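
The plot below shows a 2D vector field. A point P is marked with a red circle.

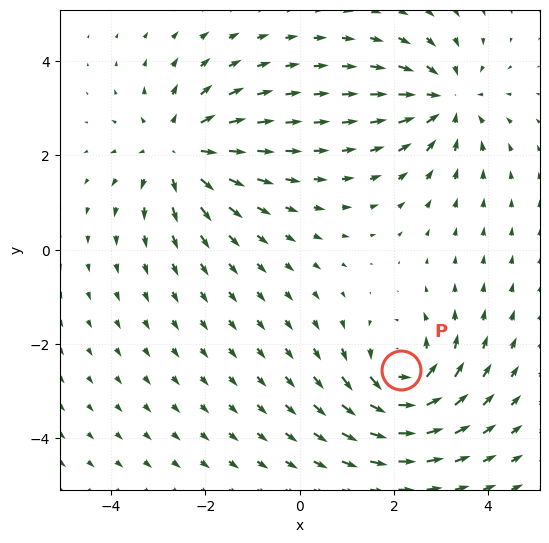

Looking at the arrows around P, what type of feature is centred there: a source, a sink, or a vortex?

At P (2.1, -2.6) the arrows circulate counterclockwise. Divergence ≈0, curl about +4 — near-zero divergence with nonzero curl is a vortex.

vortex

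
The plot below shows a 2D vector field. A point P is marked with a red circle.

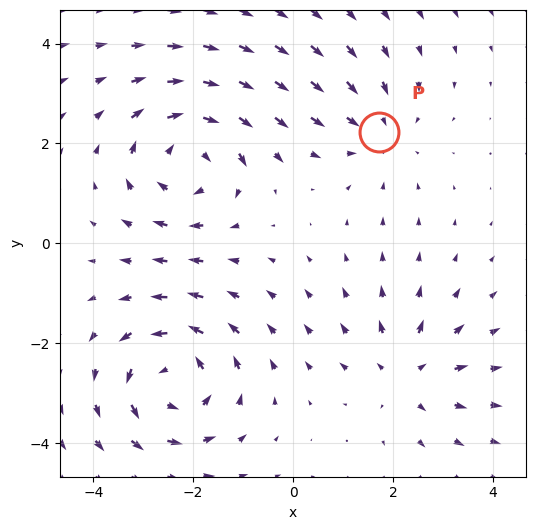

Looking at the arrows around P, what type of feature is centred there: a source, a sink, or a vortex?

At P (1.7, 2.2) the arrows converge inward. Divergence about -3, curl ≈0 — negative divergence with near-zero curl is a sink.

sink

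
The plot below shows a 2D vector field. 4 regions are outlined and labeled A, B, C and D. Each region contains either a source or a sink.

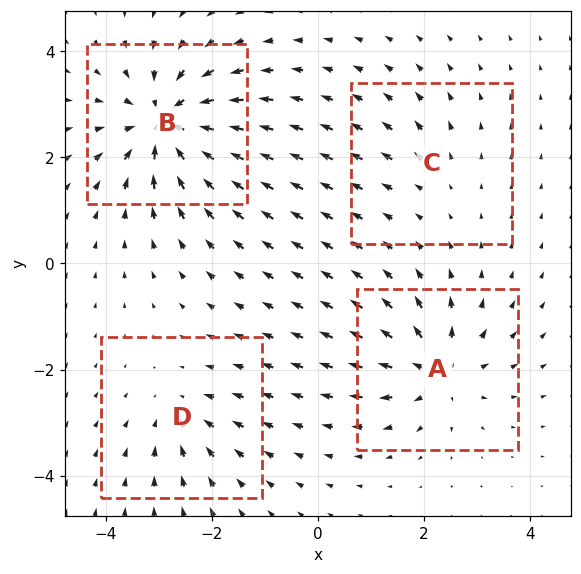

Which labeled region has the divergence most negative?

B

Divergence at each region's feature centre — A: about +6, B: about -8, C: about +2, D: about -4. Region B is most negative.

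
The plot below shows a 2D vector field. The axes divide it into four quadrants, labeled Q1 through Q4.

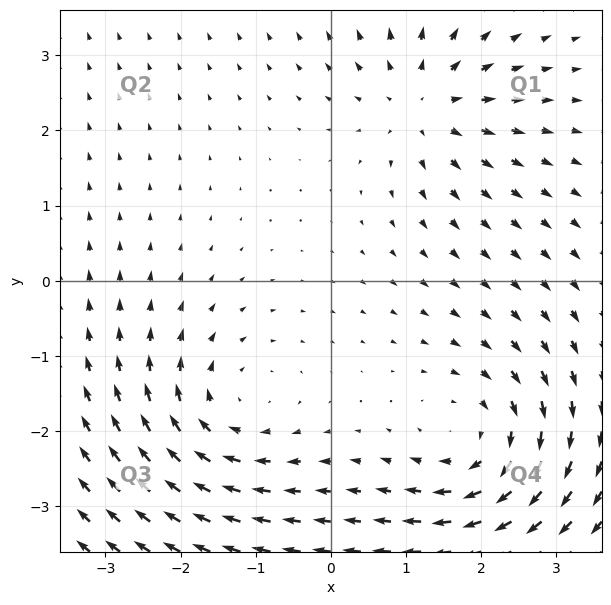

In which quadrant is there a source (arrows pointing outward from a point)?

Q1

The source sits at approximately (1.3, 2.3), which lies in quadrant Q1. The divergence there is about +4, positive as expected for a source.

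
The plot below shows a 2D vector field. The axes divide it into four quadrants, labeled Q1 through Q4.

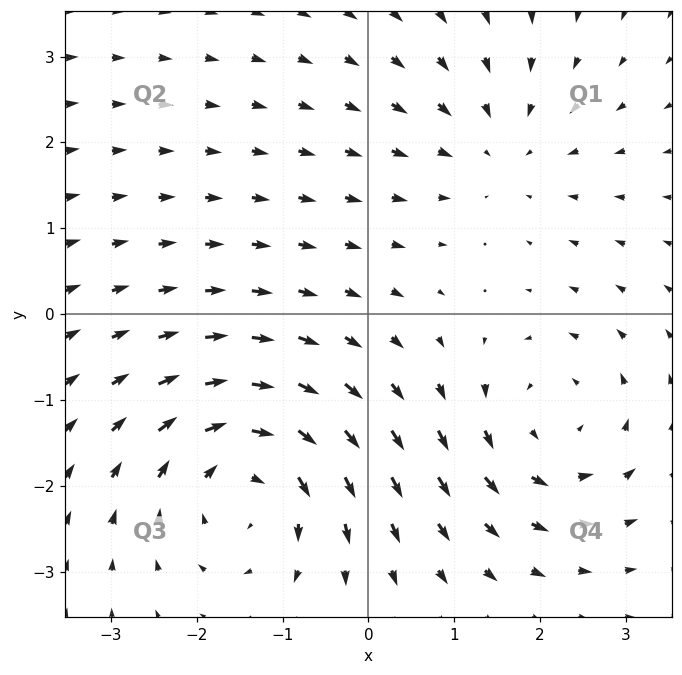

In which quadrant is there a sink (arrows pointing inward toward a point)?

Q1

The sink sits at approximately (1.5, 1.9), which lies in quadrant Q1. The divergence there is about -3, negative as expected for a sink.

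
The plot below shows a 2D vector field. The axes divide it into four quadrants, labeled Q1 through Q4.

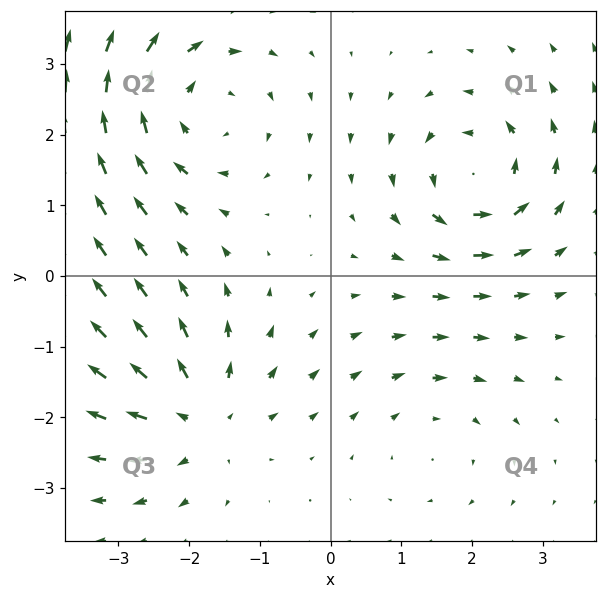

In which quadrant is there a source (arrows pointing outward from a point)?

Q3

The source sits at approximately (-1.8, -2.0), which lies in quadrant Q3. The divergence there is about +4, positive as expected for a source.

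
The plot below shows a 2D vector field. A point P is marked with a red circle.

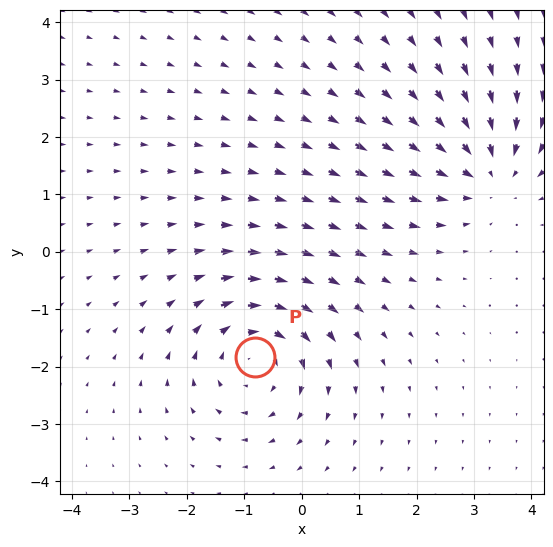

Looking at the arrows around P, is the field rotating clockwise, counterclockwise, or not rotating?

Near P at (-0.8, -1.8) the arrows circulate clockwise. The curl (z-component) there is about -4; negative curl means clockwise rotation.

clockwise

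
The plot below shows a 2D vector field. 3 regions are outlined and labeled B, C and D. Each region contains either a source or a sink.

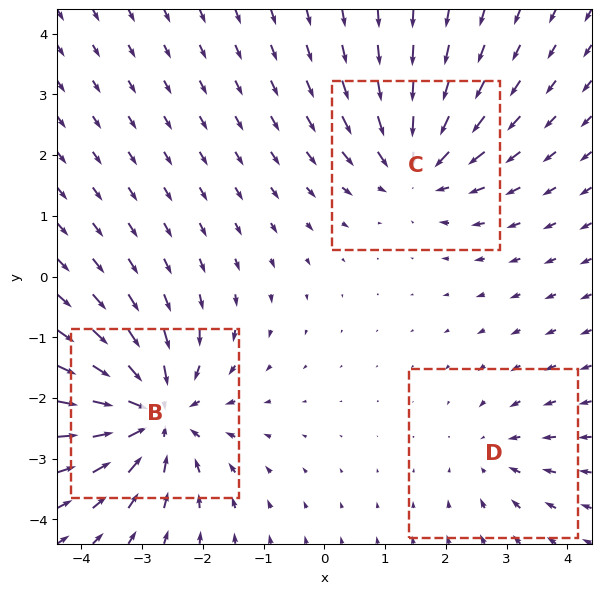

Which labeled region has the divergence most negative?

Divergence at each region's feature centre — B: about -5, C: about -4, D: about -2. Region B is most negative.

B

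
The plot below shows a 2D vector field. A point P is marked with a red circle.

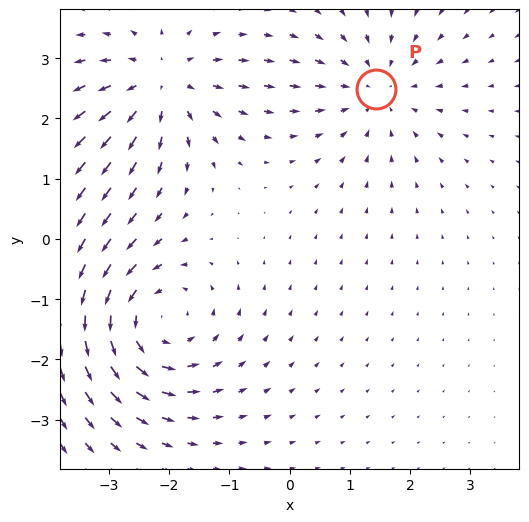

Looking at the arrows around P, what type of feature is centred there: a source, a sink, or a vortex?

At P (1.4, 2.5) the arrows converge inward. Divergence about -2, curl ≈0 — negative divergence with near-zero curl is a sink.

sink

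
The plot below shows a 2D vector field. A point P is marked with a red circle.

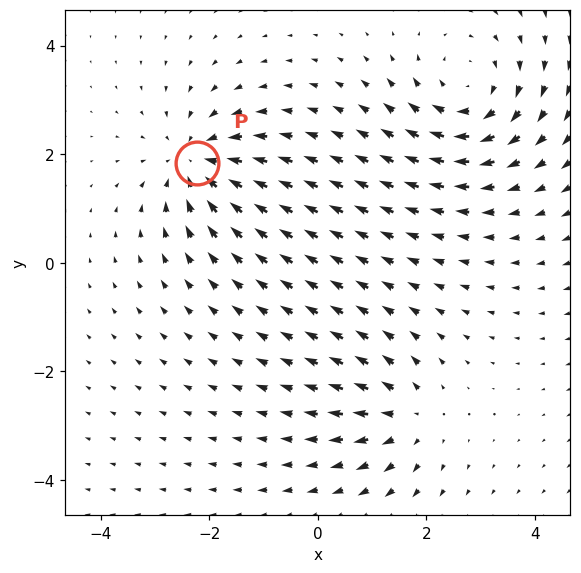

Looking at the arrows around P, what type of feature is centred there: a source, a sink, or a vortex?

At P (-2.2, 1.8) the arrows converge inward. Divergence about -5, curl ≈0 — negative divergence with near-zero curl is a sink.

sink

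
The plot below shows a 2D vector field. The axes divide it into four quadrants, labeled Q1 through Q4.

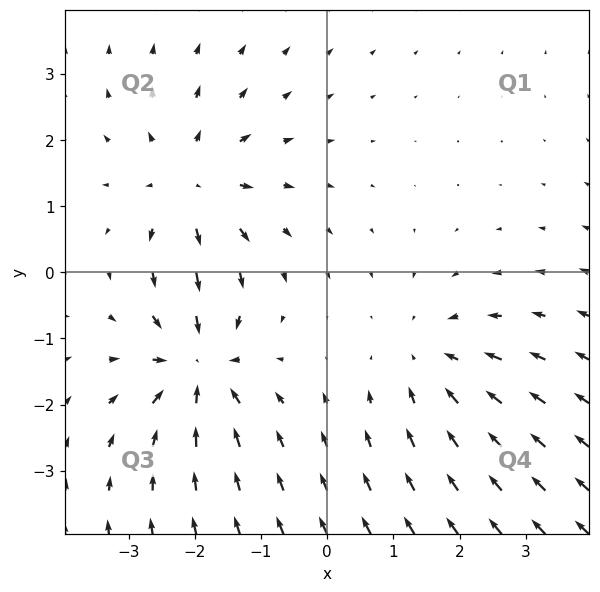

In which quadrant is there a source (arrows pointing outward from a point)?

The source sits at approximately (-2.1, 1.3), which lies in quadrant Q2. The divergence there is about +3, positive as expected for a source.

Q2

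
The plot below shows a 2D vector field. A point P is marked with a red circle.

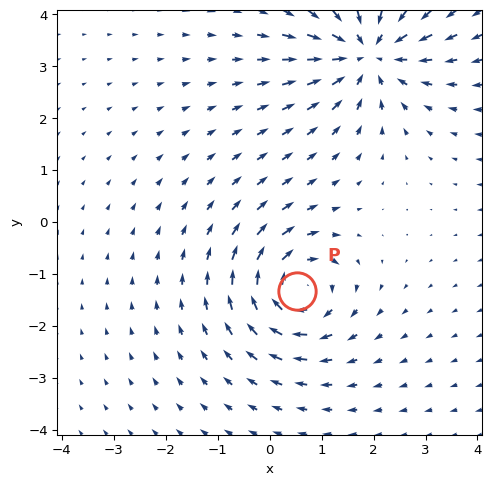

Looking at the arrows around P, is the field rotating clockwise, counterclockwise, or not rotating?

clockwise

Near P at (0.5, -1.3) the arrows circulate clockwise. The curl (z-component) there is about -4; negative curl means clockwise rotation.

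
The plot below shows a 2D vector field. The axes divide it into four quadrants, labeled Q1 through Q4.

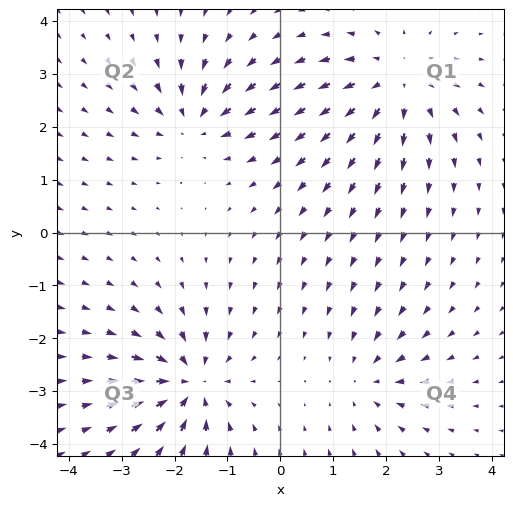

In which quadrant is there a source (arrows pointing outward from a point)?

Q1

The source sits at approximately (2.2, 2.8), which lies in quadrant Q1. The divergence there is about +4, positive as expected for a source.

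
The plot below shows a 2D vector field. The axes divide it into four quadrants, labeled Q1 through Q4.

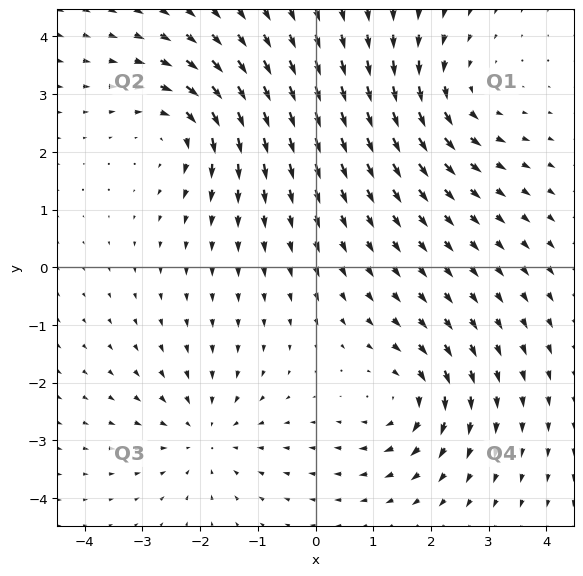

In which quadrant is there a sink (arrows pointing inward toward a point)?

Q3

The sink sits at approximately (-1.9, -2.9), which lies in quadrant Q3. The divergence there is about -4, negative as expected for a sink.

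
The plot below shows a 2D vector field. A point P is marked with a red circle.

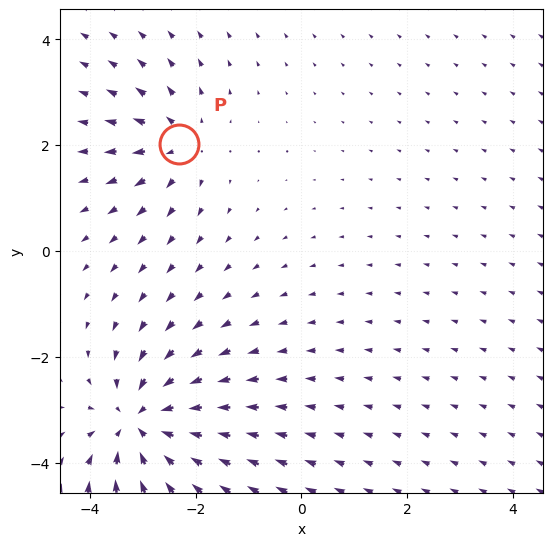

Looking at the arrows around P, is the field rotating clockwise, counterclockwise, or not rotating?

Near P at (-2.3, 2.0) the arrows show no circulation. The curl there is ≈0.

not rotating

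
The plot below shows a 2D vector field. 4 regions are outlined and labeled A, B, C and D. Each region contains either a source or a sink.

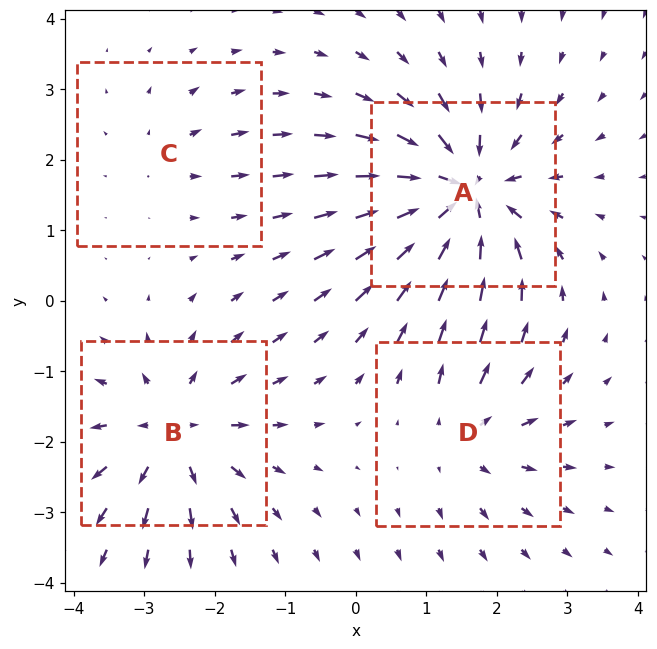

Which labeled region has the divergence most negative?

A

Divergence at each region's feature centre — A: about -8, B: about +6, C: about +2, D: about +4. Region A is most negative.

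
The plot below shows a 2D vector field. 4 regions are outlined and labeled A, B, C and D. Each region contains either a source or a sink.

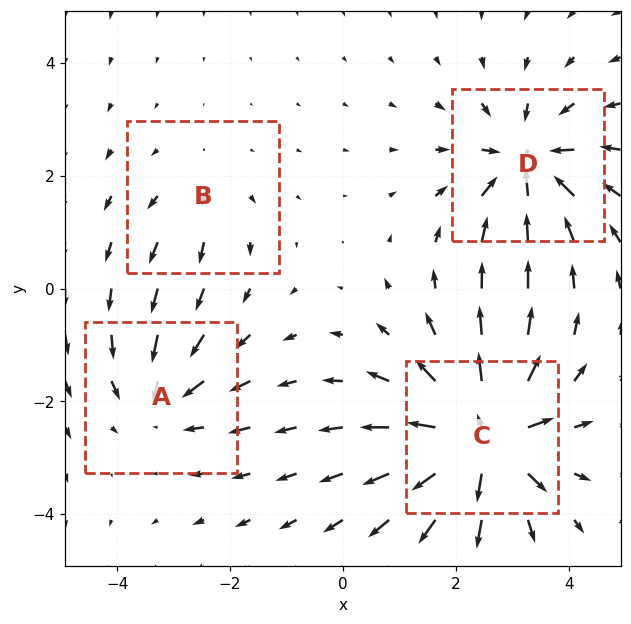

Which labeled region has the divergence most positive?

C

Divergence at each region's feature centre — A: about -4, B: about +2, C: about +9, D: about -7. Region C is most positive.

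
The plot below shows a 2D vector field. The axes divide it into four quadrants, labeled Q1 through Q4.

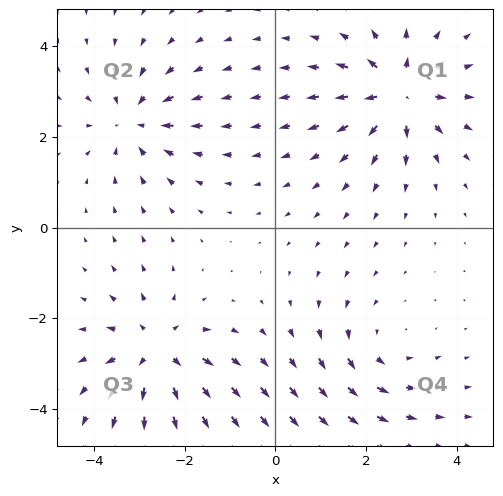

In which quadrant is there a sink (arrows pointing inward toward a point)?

Q2

The sink sits at approximately (-3.1, 2.3), which lies in quadrant Q2. The divergence there is about -3, negative as expected for a sink.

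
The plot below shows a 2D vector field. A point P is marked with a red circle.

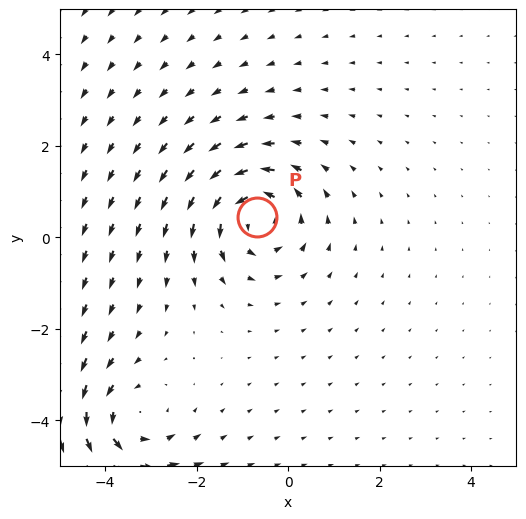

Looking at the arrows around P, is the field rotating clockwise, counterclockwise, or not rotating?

Near P at (-0.7, 0.5) the arrows circulate counterclockwise. The curl (z-component) there is about +5; positive curl means counterclockwise rotation.

counterclockwise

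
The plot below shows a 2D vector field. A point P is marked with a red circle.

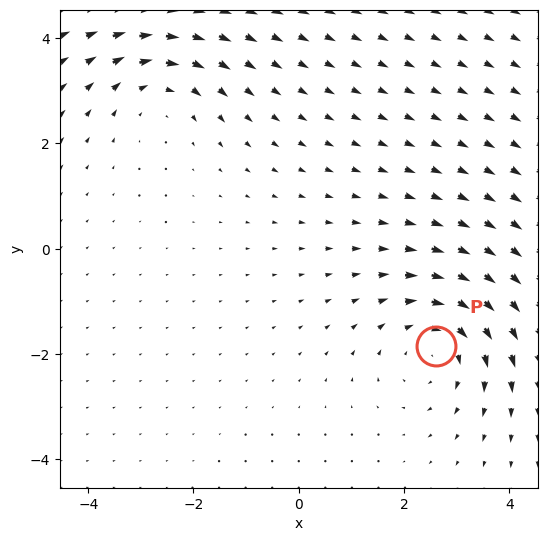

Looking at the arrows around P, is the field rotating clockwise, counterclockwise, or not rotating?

clockwise

Near P at (2.6, -1.8) the arrows circulate clockwise. The curl (z-component) there is about -3; negative curl means clockwise rotation.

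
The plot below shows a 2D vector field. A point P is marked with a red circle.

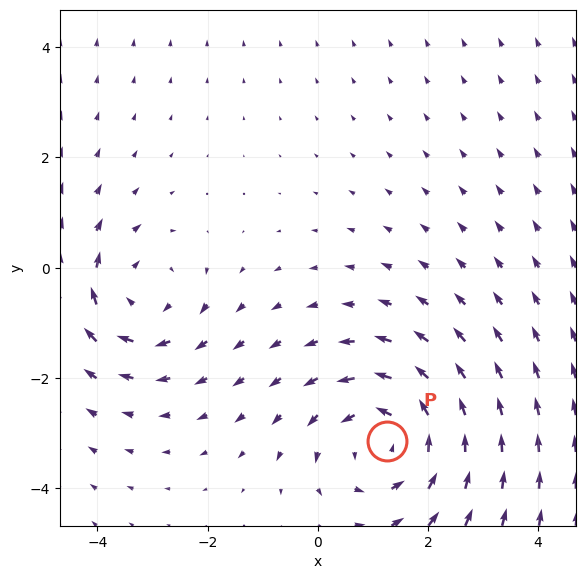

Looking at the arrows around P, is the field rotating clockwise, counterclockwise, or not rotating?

Near P at (1.3, -3.2) the arrows circulate counterclockwise. The curl (z-component) there is about +3; positive curl means counterclockwise rotation.

counterclockwise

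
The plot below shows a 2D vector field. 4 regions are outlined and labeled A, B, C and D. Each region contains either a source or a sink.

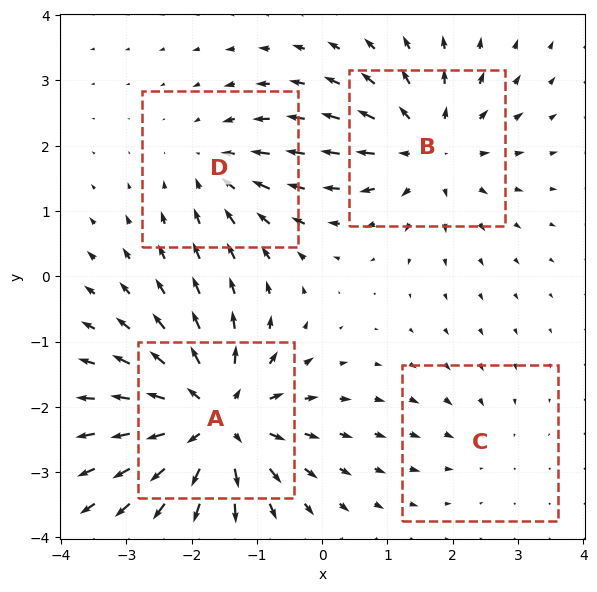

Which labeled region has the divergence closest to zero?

Divergence at each region's feature centre — A: about +8, B: about +5, C: about -2, D: about -4. Region C is closest to zero.

C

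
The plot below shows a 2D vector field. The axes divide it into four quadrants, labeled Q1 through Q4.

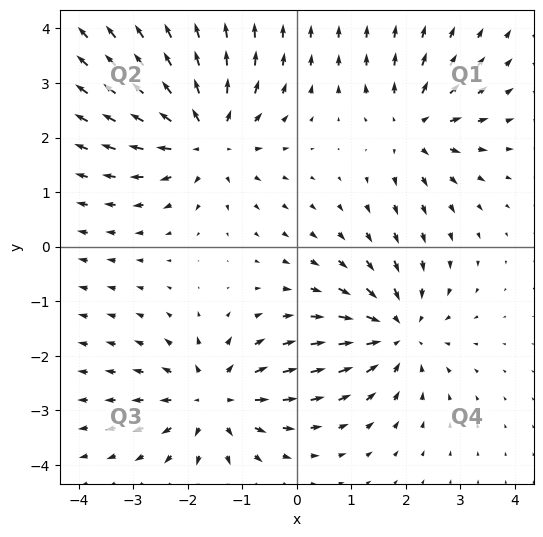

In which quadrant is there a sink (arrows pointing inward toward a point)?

Q4

The sink sits at approximately (1.8, -1.6), which lies in quadrant Q4. The divergence there is about -4, negative as expected for a sink.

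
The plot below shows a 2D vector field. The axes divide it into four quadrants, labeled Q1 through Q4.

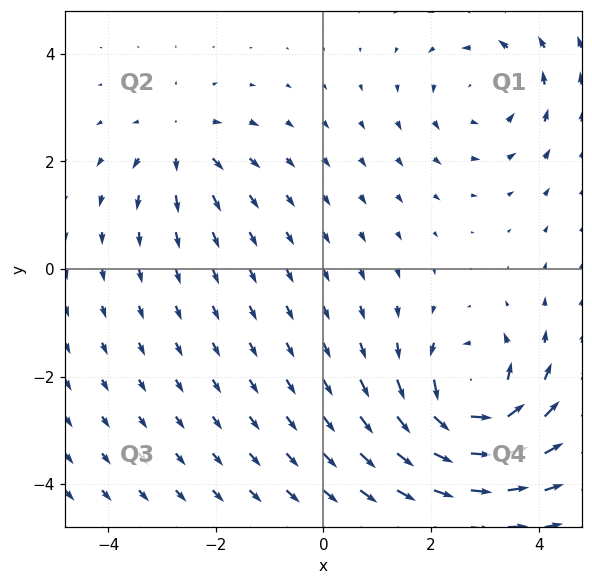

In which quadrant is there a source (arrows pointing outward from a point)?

Q2

The source sits at approximately (-2.7, 2.4), which lies in quadrant Q2. The divergence there is about +3, positive as expected for a source.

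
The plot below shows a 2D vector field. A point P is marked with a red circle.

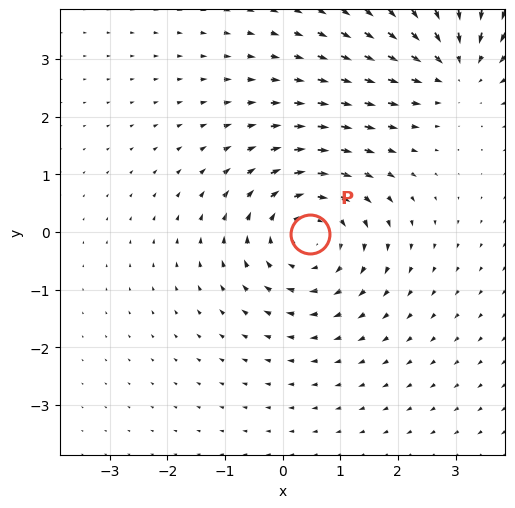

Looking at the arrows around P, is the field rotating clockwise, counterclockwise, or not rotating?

Near P at (0.5, -0.0) the arrows circulate clockwise. The curl (z-component) there is about -3; negative curl means clockwise rotation.

clockwise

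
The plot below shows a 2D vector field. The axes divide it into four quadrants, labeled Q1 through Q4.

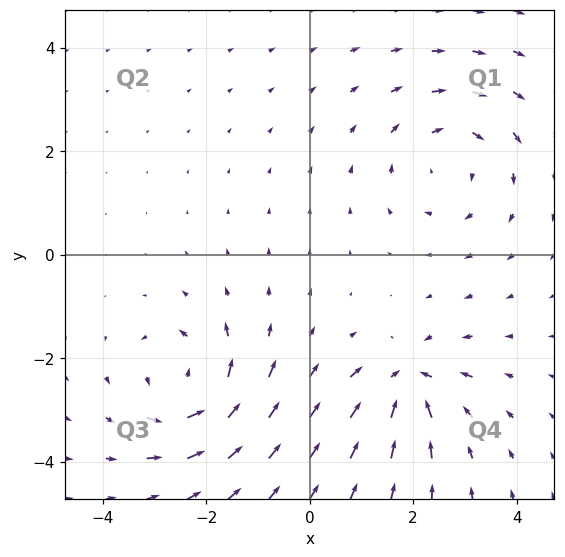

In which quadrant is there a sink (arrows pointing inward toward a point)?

Q4

The sink sits at approximately (1.9, -2.5), which lies in quadrant Q4. The divergence there is about -5, negative as expected for a sink.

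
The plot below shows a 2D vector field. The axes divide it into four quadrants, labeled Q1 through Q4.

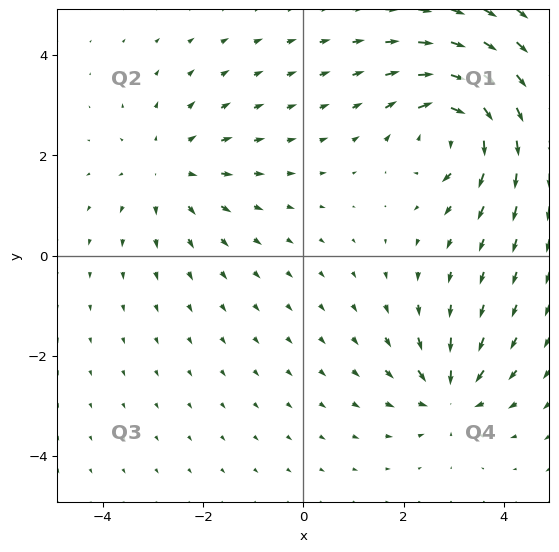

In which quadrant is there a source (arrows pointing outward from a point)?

The source sits at approximately (-2.7, 1.7), which lies in quadrant Q2. The divergence there is about +3, positive as expected for a source.

Q2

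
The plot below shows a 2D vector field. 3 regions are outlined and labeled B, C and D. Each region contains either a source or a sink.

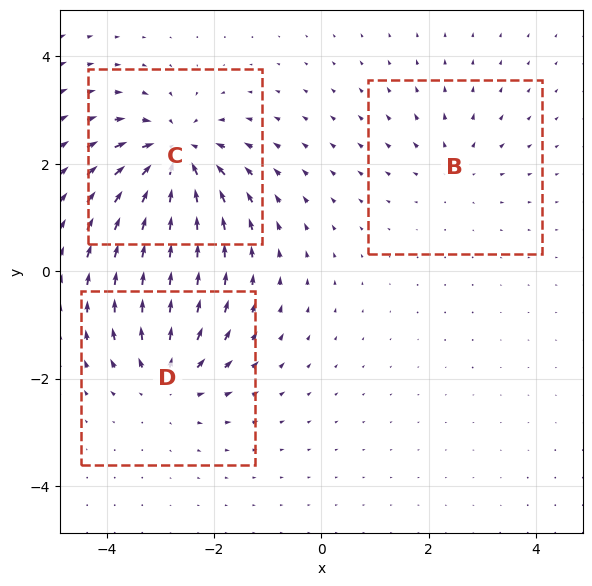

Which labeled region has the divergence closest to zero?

B

Divergence at each region's feature centre — B: about +2, C: about -6, D: about +4. Region B is closest to zero.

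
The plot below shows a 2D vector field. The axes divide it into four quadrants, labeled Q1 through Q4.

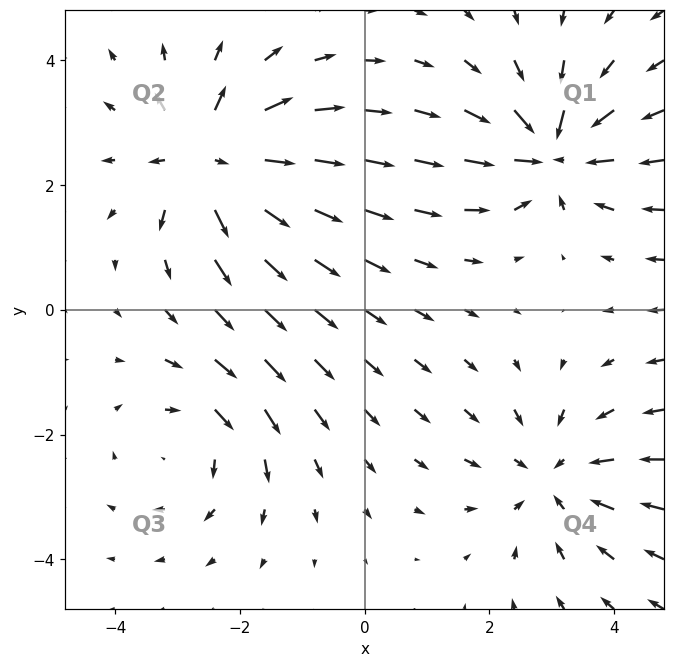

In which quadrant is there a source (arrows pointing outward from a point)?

Q2

The source sits at approximately (-2.4, 2.4), which lies in quadrant Q2. The divergence there is about +6, positive as expected for a source.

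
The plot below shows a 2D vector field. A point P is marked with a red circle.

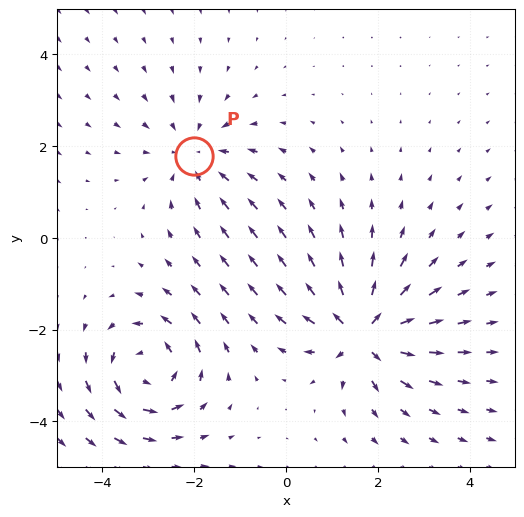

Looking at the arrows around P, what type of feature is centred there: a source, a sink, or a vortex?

sink

At P (-2.0, 1.8) the arrows converge inward. Divergence about -3, curl ≈0 — negative divergence with near-zero curl is a sink.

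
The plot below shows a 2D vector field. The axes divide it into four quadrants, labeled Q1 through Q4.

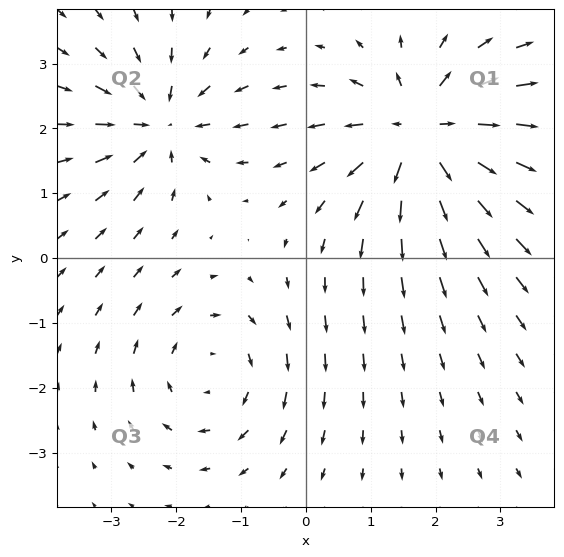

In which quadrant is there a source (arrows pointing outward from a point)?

The source sits at approximately (1.8, 1.9), which lies in quadrant Q1. The divergence there is about +5, positive as expected for a source.

Q1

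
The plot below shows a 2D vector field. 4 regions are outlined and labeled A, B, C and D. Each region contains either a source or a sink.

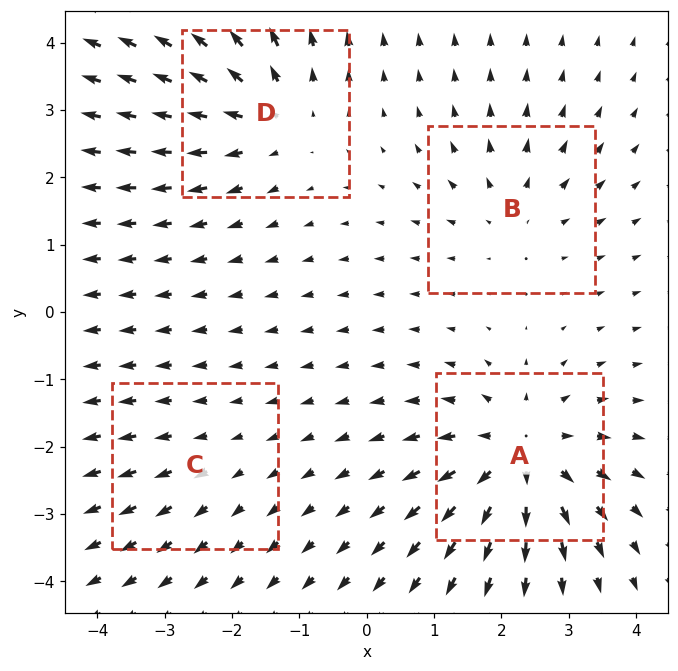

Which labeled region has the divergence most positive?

Divergence at each region's feature centre — A: about +7, B: about +3, C: about +2, D: about +5. Region A is most positive.

A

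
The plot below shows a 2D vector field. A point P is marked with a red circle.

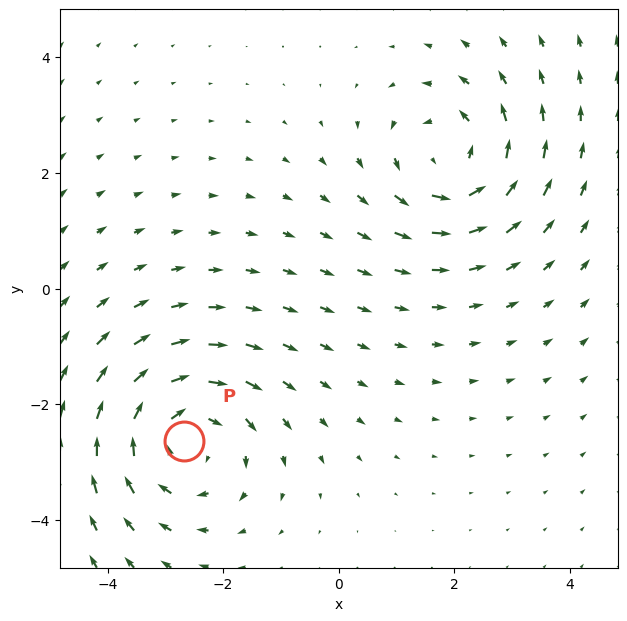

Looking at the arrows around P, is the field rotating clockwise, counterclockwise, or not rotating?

Near P at (-2.7, -2.6) the arrows circulate clockwise. The curl (z-component) there is about -3; negative curl means clockwise rotation.

clockwise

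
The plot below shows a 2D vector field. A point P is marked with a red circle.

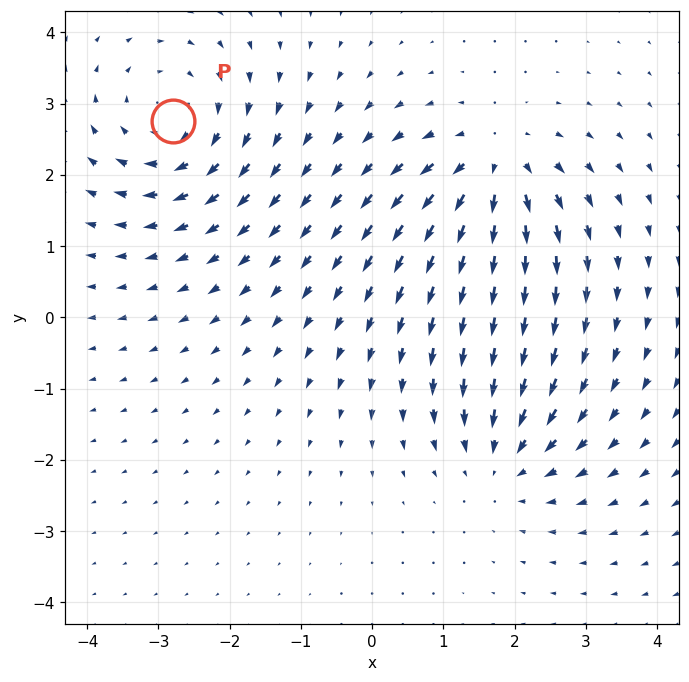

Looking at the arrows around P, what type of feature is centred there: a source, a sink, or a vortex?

At P (-2.8, 2.8) the arrows circulate clockwise. Divergence ≈0, curl about -4 — near-zero divergence with nonzero curl is a vortex.

vortex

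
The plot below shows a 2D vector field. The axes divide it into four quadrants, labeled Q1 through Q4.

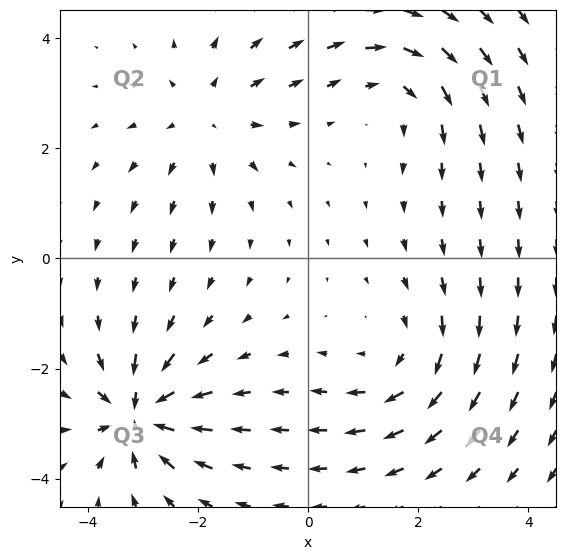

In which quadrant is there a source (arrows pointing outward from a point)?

Q2

The source sits at approximately (-1.8, 2.6), which lies in quadrant Q2. The divergence there is about +3, positive as expected for a source.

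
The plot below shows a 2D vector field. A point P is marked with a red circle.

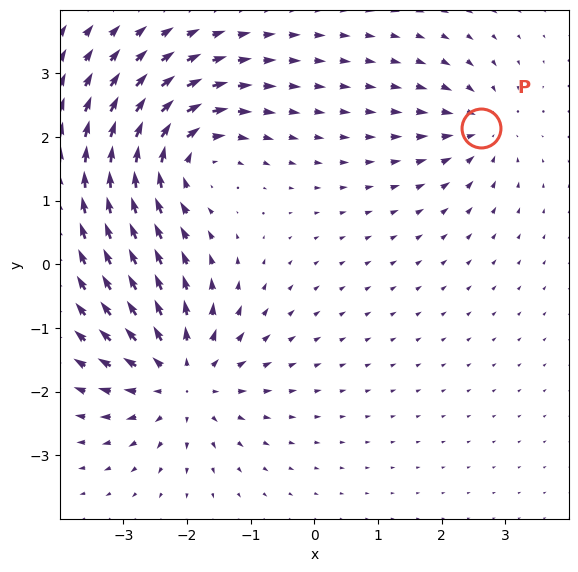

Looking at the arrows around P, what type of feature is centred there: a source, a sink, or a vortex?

At P (2.6, 2.1) the arrows converge inward. Divergence about -4, curl ≈0 — negative divergence with near-zero curl is a sink.

sink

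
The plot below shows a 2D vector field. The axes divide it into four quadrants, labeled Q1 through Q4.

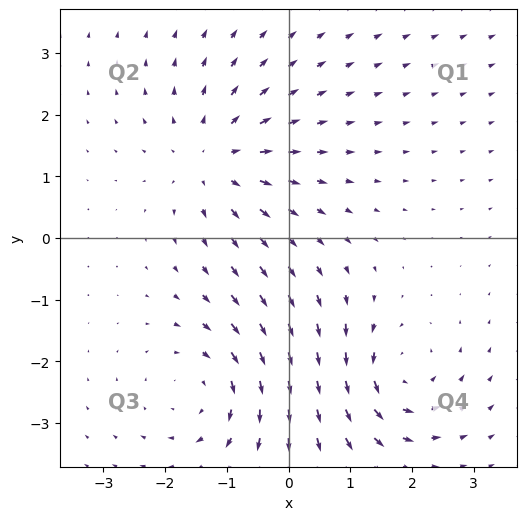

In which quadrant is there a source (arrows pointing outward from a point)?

The source sits at approximately (-1.2, 1.3), which lies in quadrant Q2. The divergence there is about +5, positive as expected for a source.

Q2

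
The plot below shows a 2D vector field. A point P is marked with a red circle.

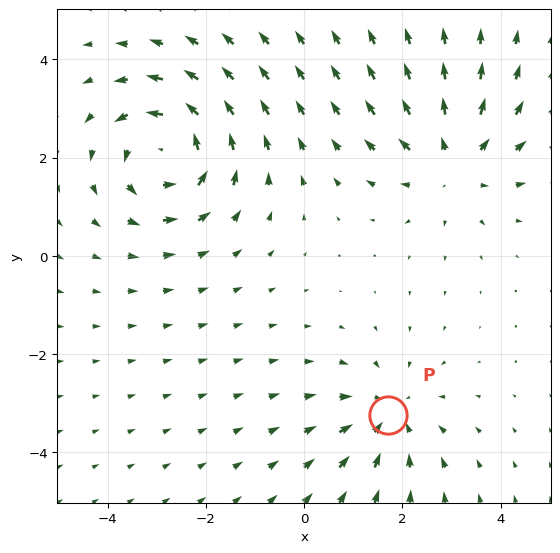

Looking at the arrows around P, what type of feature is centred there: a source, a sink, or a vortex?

At P (1.7, -3.2) the arrows converge inward. Divergence about -3, curl ≈0 — negative divergence with near-zero curl is a sink.

sink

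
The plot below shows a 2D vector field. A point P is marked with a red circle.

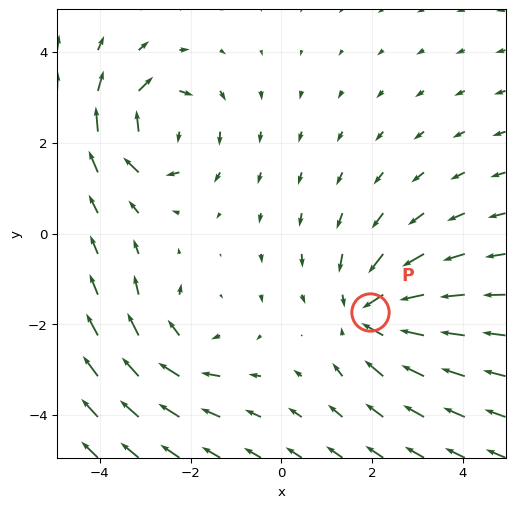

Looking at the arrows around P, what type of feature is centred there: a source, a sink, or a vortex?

At P (2.0, -1.7) the arrows converge inward. Divergence about -3, curl ≈0 — negative divergence with near-zero curl is a sink.

sink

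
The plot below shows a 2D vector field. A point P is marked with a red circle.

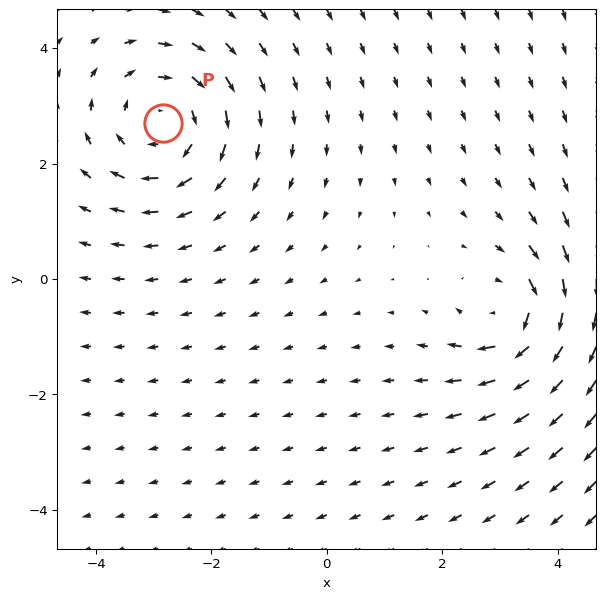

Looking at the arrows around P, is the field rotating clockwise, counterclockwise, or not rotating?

clockwise

Near P at (-2.8, 2.7) the arrows circulate clockwise. The curl (z-component) there is about -3; negative curl means clockwise rotation.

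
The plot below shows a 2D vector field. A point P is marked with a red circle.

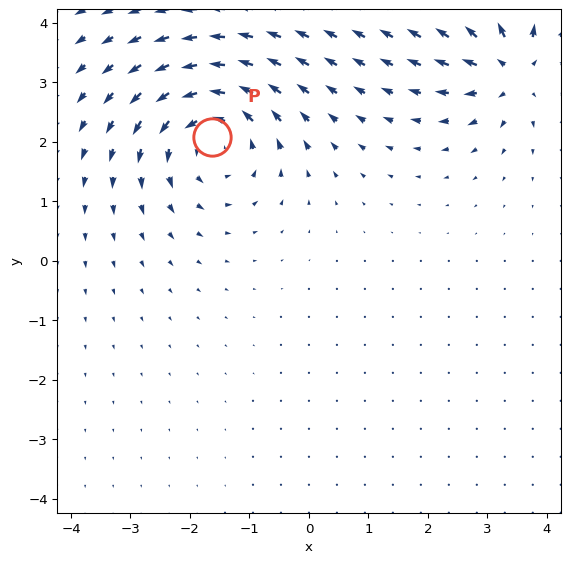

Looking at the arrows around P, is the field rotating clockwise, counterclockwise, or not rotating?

counterclockwise

Near P at (-1.6, 2.1) the arrows circulate counterclockwise. The curl (z-component) there is about +5; positive curl means counterclockwise rotation.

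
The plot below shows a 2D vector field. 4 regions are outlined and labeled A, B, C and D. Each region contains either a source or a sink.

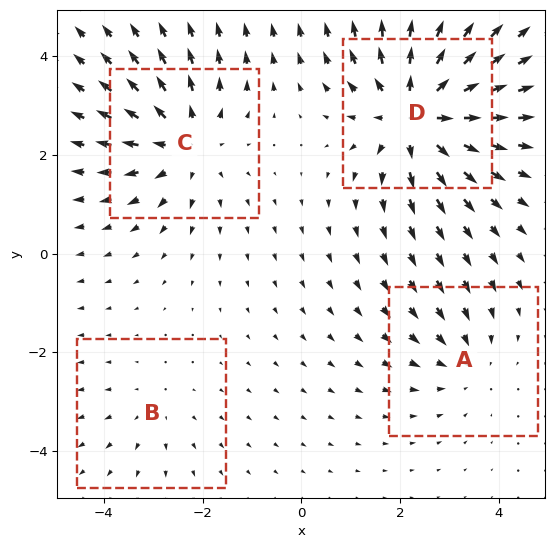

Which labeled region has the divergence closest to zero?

Divergence at each region's feature centre — A: about -3, B: about +2, C: about +5, D: about +6. Region B is closest to zero.

B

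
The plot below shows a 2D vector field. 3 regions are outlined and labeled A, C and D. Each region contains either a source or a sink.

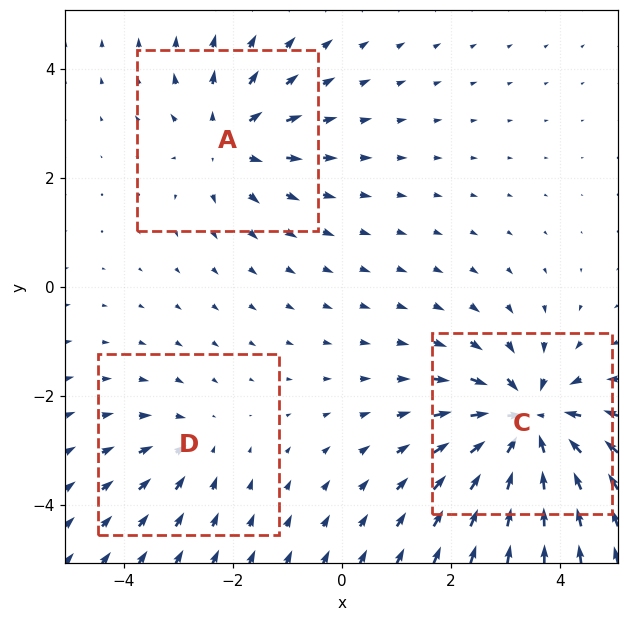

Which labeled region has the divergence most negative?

C

Divergence at each region's feature centre — A: about +3, C: about -5, D: about -2. Region C is most negative.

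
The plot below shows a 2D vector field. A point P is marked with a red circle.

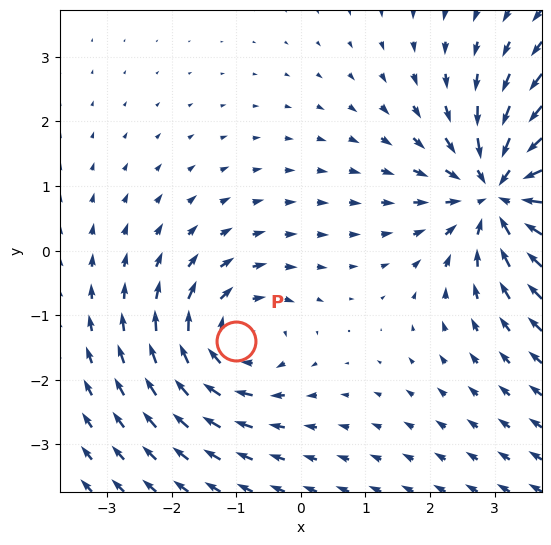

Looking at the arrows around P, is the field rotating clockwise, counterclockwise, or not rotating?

Near P at (-1.0, -1.4) the arrows circulate clockwise. The curl (z-component) there is about -4; negative curl means clockwise rotation.

clockwise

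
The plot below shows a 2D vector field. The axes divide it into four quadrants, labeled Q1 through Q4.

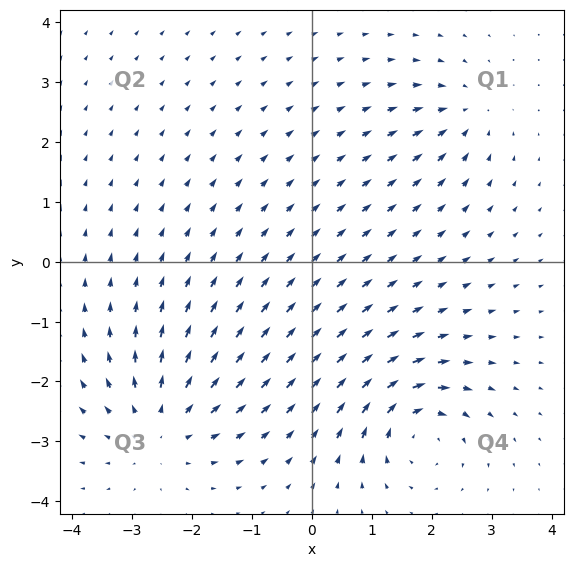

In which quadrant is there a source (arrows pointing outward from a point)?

Q3

The source sits at approximately (-2.5, -2.8), which lies in quadrant Q3. The divergence there is about +4, positive as expected for a source.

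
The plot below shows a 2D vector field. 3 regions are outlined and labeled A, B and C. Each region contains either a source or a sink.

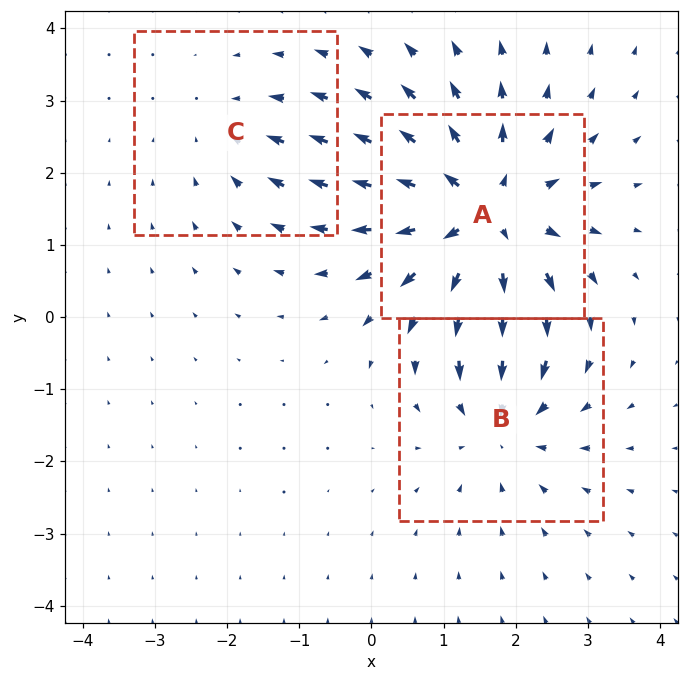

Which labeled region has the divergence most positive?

A

Divergence at each region's feature centre — A: about +4, B: about -3, C: about -2. Region A is most positive.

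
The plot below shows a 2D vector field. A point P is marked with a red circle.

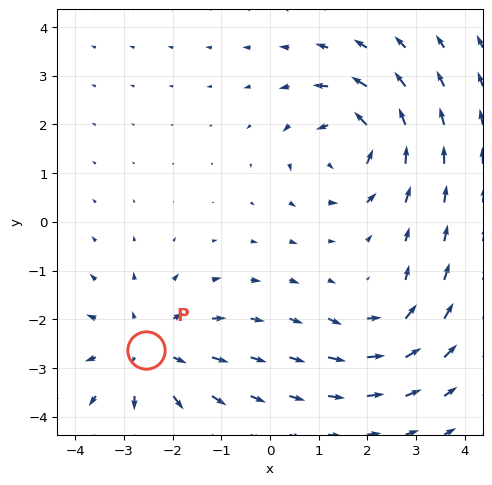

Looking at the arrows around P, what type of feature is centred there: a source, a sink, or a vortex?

At P (-2.5, -2.6) the arrows spread outward. Divergence about +4, curl ≈0 — positive divergence with near-zero curl is a source.

source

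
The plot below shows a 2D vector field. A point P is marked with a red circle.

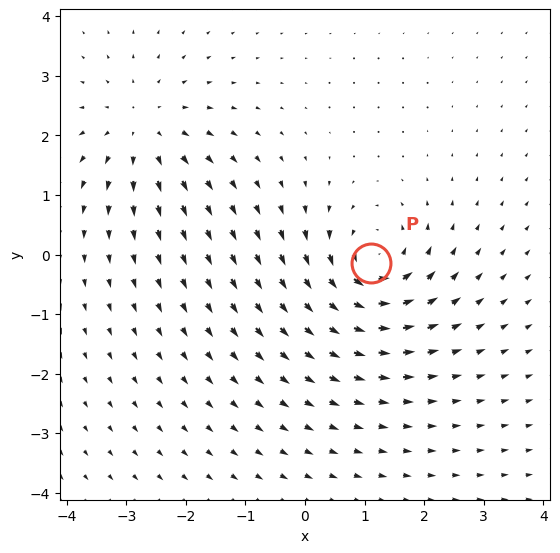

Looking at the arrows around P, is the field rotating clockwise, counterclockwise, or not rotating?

Near P at (1.1, -0.1) the arrows circulate counterclockwise. The curl (z-component) there is about +5; positive curl means counterclockwise rotation.

counterclockwise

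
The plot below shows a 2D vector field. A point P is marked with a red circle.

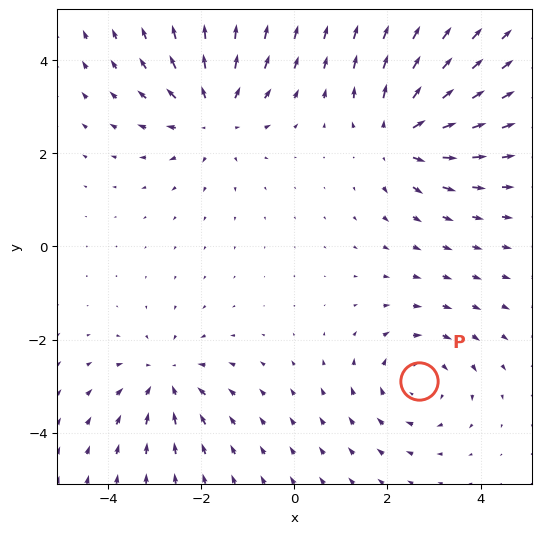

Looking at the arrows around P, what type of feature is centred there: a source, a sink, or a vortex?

vortex

At P (2.7, -2.9) the arrows circulate clockwise. Divergence ≈0, curl about -3 — near-zero divergence with nonzero curl is a vortex.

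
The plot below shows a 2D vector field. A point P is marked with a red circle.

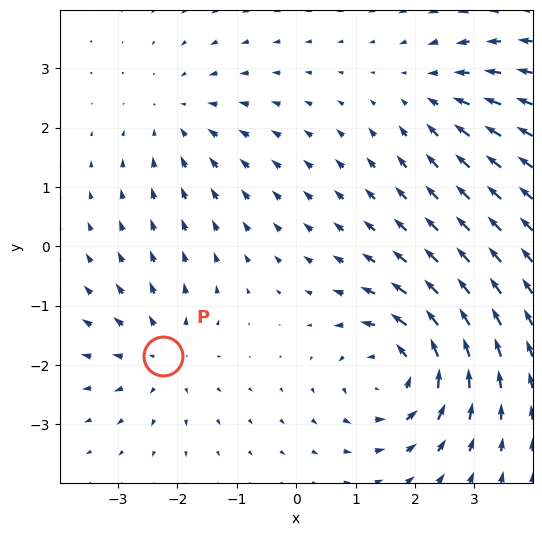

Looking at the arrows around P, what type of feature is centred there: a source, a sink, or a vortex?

At P (-2.2, -1.8) the arrows spread outward. Divergence about +3, curl ≈0 — positive divergence with near-zero curl is a source.

source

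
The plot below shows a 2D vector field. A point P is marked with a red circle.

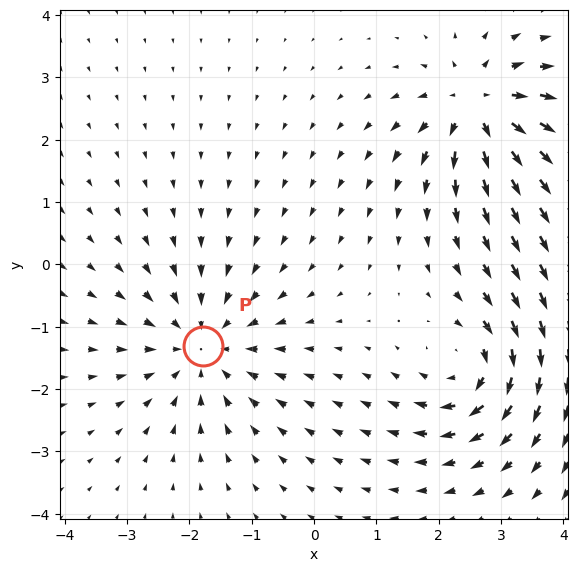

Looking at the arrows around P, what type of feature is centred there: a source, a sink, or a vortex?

sink

At P (-1.8, -1.3) the arrows converge inward. Divergence about -4, curl ≈0 — negative divergence with near-zero curl is a sink.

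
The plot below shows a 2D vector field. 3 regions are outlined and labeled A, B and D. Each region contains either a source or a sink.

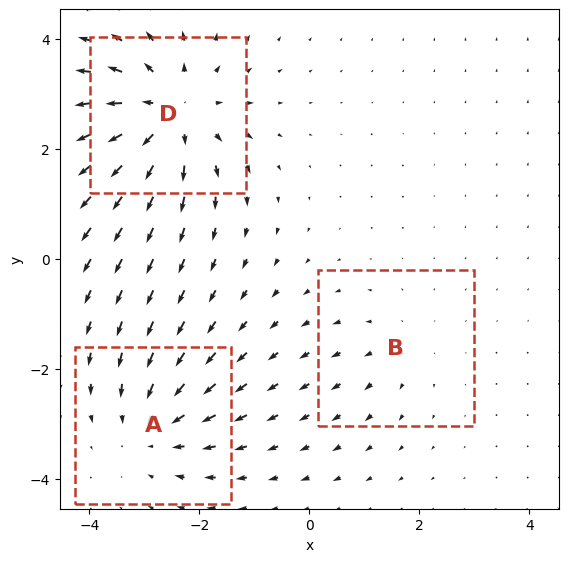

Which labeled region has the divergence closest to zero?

Divergence at each region's feature centre — A: about -3, B: about +2, D: about +4. Region B is closest to zero.

B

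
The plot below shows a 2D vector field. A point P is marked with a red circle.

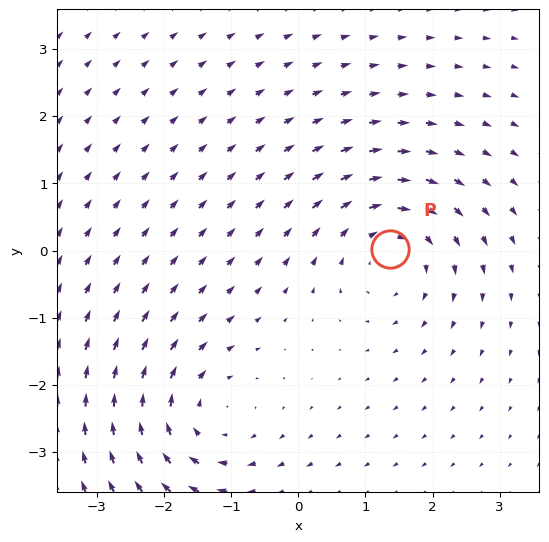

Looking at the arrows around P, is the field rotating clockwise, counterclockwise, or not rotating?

clockwise

Near P at (1.4, 0.0) the arrows circulate clockwise. The curl (z-component) there is about -4; negative curl means clockwise rotation.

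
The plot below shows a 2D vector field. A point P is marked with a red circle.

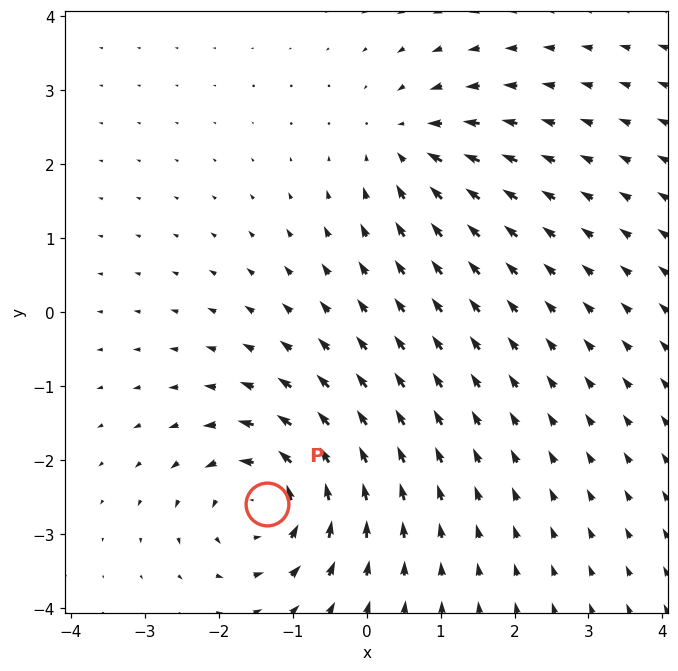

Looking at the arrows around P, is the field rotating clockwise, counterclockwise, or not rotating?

counterclockwise

Near P at (-1.3, -2.6) the arrows circulate counterclockwise. The curl (z-component) there is about +5; positive curl means counterclockwise rotation.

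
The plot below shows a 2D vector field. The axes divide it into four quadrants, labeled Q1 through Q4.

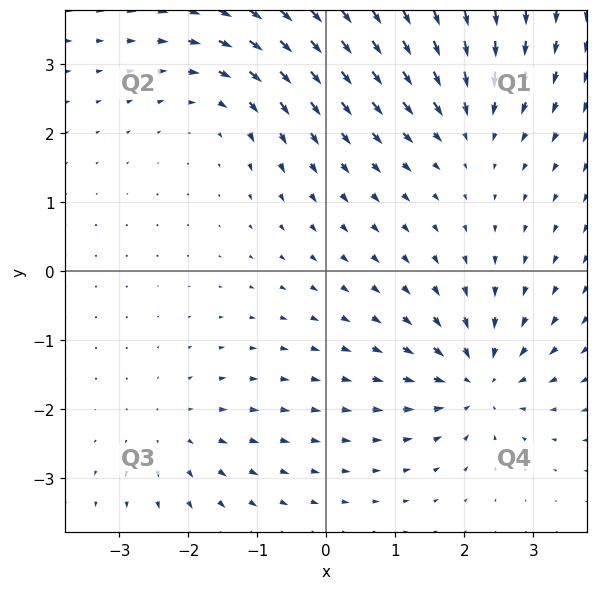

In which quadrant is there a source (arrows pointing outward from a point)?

Q3

The source sits at approximately (-2.2, -2.3), which lies in quadrant Q3. The divergence there is about +3, positive as expected for a source.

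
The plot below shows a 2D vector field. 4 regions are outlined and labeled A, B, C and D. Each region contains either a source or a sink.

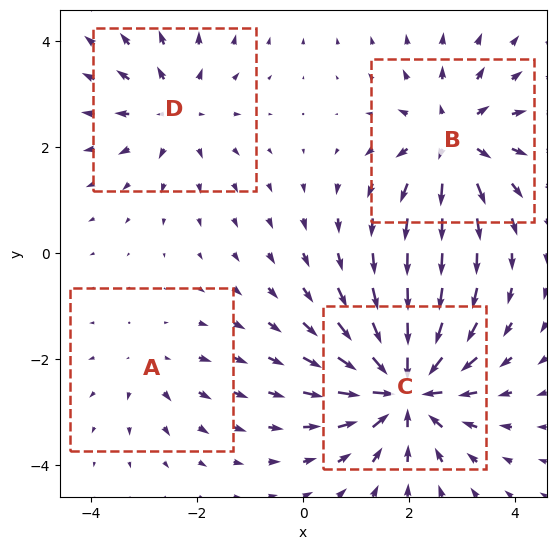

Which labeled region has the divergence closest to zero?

A

Divergence at each region's feature centre — A: about +2, B: about +5, C: about -7, D: about +4. Region A is closest to zero.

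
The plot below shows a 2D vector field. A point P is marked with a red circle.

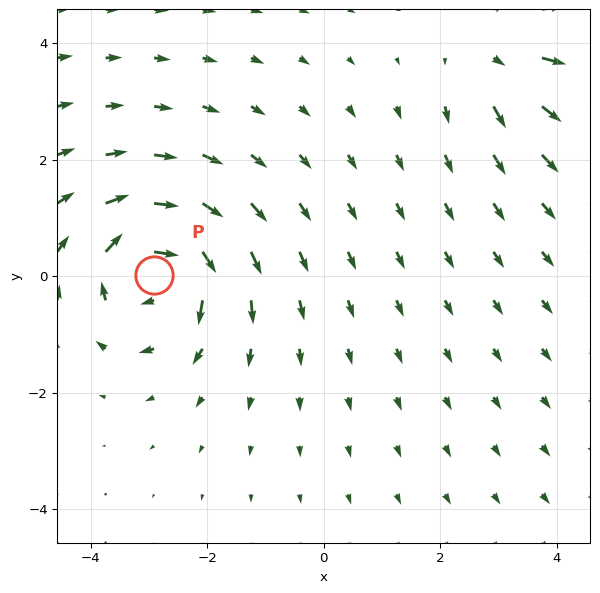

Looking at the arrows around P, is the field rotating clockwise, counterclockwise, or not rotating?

clockwise

Near P at (-2.9, 0.0) the arrows circulate clockwise. The curl (z-component) there is about -6; negative curl means clockwise rotation.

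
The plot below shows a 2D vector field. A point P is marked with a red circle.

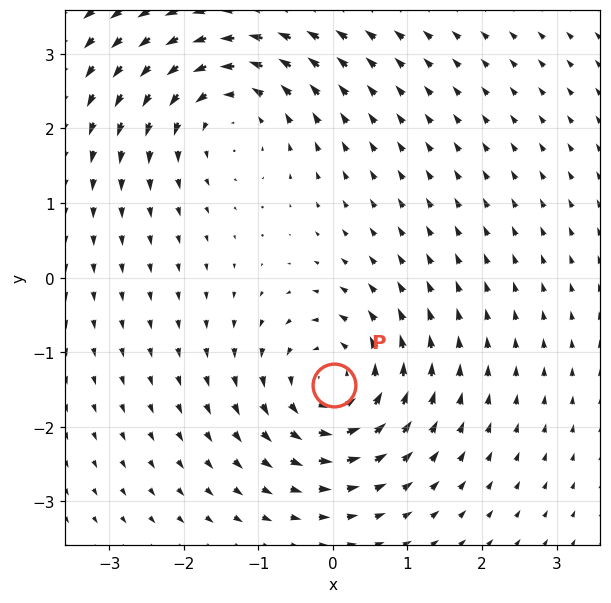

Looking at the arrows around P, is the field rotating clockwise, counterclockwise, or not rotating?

Near P at (0.0, -1.4) the arrows circulate counterclockwise. The curl (z-component) there is about +6; positive curl means counterclockwise rotation.

counterclockwise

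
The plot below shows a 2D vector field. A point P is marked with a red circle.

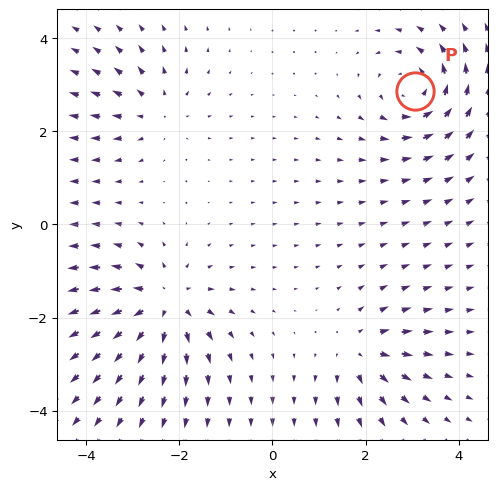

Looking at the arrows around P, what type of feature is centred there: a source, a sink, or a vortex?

At P (3.1, 2.9) the arrows circulate counterclockwise. Divergence ≈0, curl about +5 — near-zero divergence with nonzero curl is a vortex.

vortex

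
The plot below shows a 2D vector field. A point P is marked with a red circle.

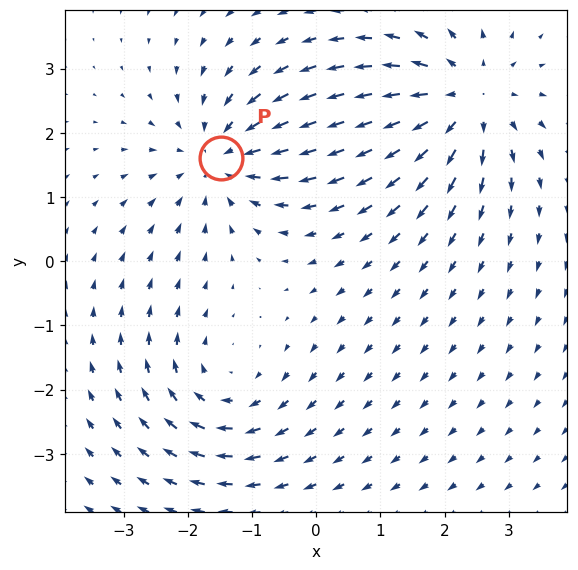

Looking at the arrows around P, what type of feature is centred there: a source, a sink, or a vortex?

At P (-1.5, 1.6) the arrows converge inward. Divergence about -4, curl ≈0 — negative divergence with near-zero curl is a sink.

sink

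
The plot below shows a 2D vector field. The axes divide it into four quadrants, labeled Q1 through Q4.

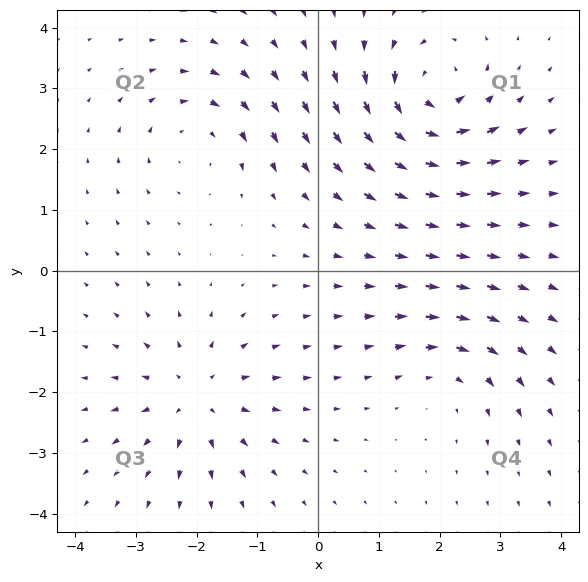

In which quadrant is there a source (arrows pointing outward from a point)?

The source sits at approximately (-2.0, -2.1), which lies in quadrant Q3. The divergence there is about +4, positive as expected for a source.

Q3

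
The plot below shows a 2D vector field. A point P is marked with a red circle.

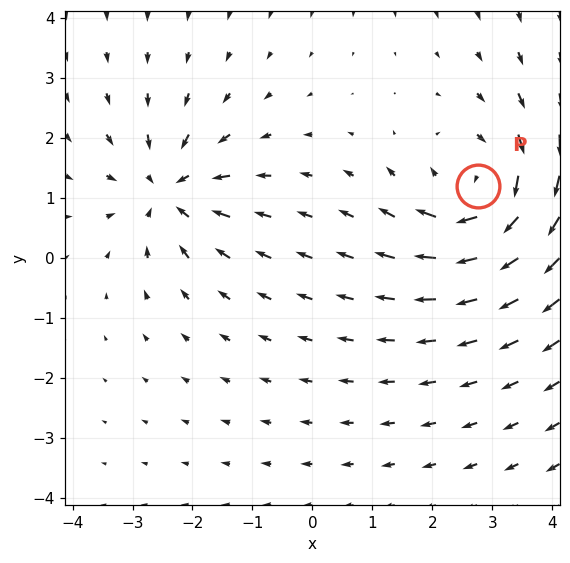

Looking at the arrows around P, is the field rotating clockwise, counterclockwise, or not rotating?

Near P at (2.8, 1.2) the arrows circulate clockwise. The curl (z-component) there is about -4; negative curl means clockwise rotation.

clockwise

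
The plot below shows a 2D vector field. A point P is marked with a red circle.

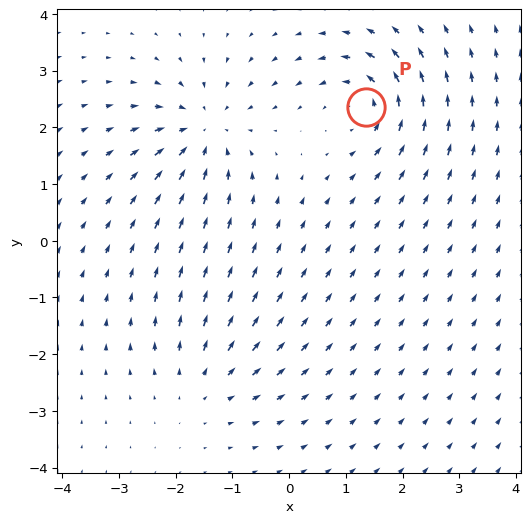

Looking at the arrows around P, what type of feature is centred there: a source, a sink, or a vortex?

vortex

At P (1.4, 2.4) the arrows circulate counterclockwise. Divergence ≈0, curl about +5 — near-zero divergence with nonzero curl is a vortex.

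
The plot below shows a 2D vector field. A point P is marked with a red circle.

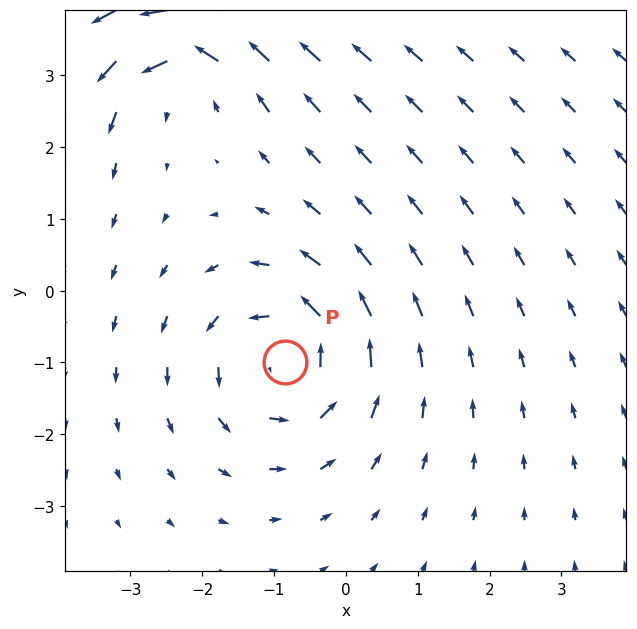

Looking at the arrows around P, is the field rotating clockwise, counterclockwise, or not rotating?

counterclockwise

Near P at (-0.8, -1.0) the arrows circulate counterclockwise. The curl (z-component) there is about +4; positive curl means counterclockwise rotation.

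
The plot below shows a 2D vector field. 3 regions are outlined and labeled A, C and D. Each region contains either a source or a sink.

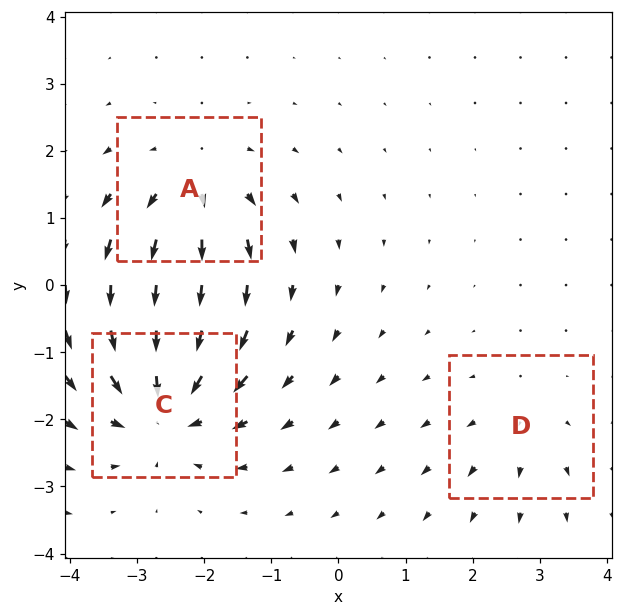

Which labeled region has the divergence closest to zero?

Divergence at each region's feature centre — A: about +4, C: about -5, D: about +2. Region D is closest to zero.

D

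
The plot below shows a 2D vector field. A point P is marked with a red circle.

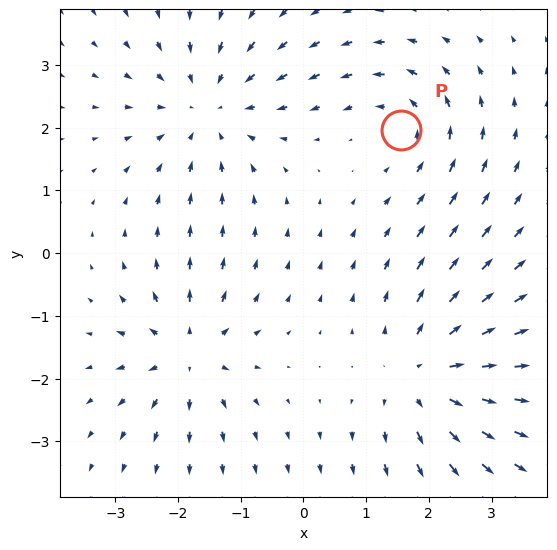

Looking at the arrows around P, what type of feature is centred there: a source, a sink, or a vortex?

At P (1.6, 2.0) the arrows circulate counterclockwise. Divergence ≈0, curl about +3 — near-zero divergence with nonzero curl is a vortex.

vortex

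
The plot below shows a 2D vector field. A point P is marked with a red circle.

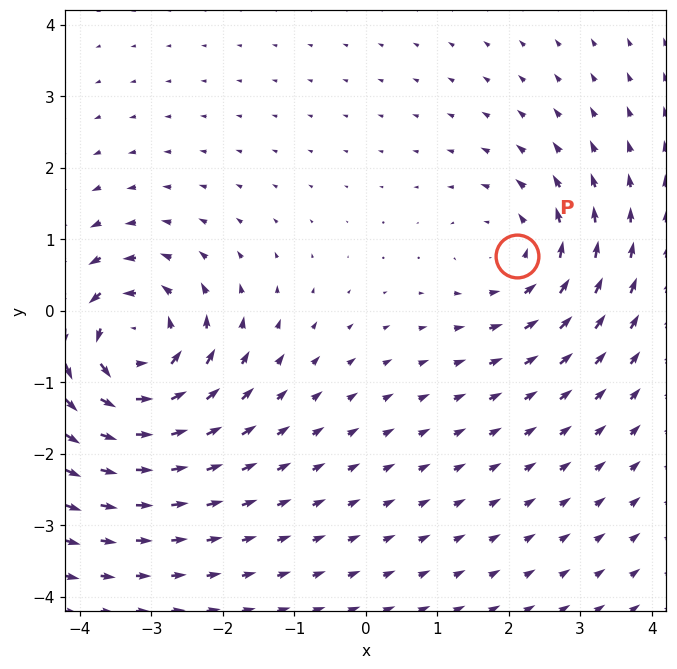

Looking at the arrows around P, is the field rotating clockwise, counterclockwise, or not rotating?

Near P at (2.1, 0.8) the arrows circulate counterclockwise. The curl (z-component) there is about +3; positive curl means counterclockwise rotation.

counterclockwise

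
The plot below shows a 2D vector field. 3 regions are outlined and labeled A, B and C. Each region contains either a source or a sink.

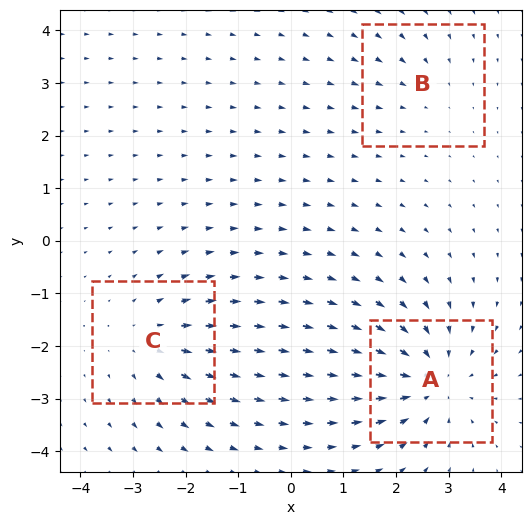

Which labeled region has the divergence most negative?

A

Divergence at each region's feature centre — A: about -5, B: about -2, C: about +3. Region A is most negative.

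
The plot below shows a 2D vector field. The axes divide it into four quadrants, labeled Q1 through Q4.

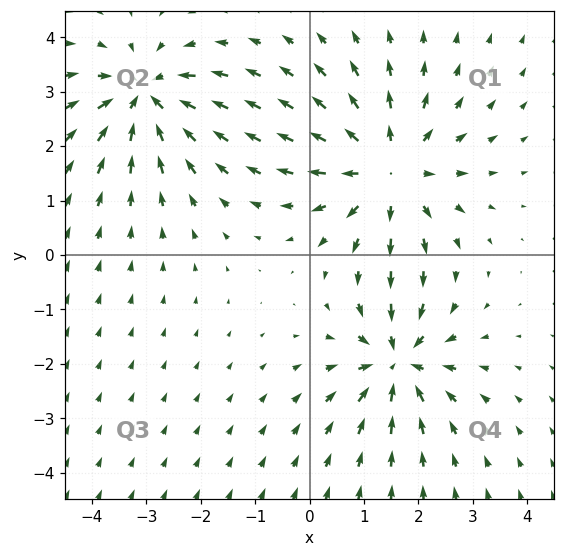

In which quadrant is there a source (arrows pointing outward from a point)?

The source sits at approximately (1.4, 1.6), which lies in quadrant Q1. The divergence there is about +4, positive as expected for a source.

Q1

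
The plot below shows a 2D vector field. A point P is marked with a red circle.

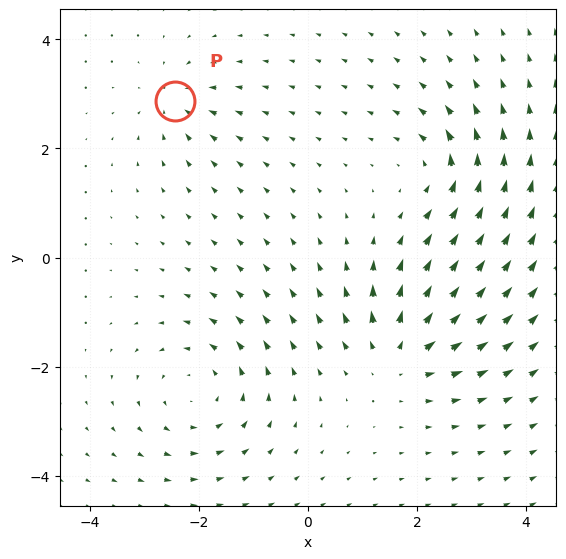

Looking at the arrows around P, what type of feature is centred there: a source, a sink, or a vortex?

sink

At P (-2.4, 2.9) the arrows converge inward. Divergence about -4, curl ≈0 — negative divergence with near-zero curl is a sink.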